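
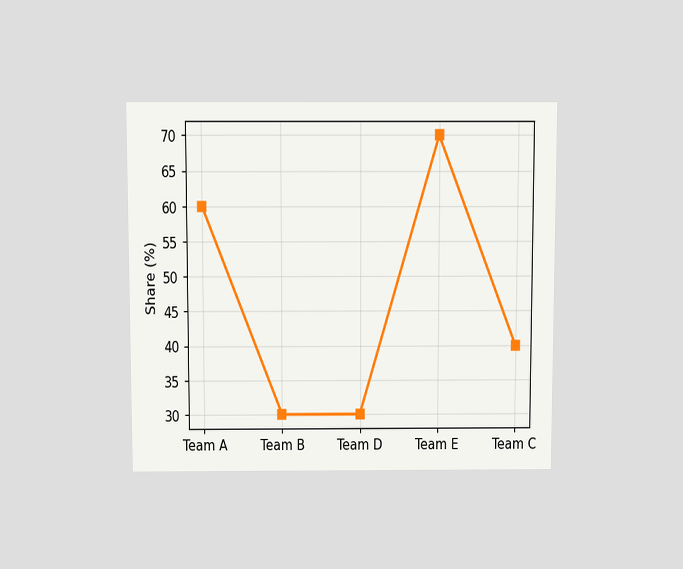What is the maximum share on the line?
The chart is viewed slightly from above. The highest point is at Team E, and reading across to the y-axis gives 70%.

70%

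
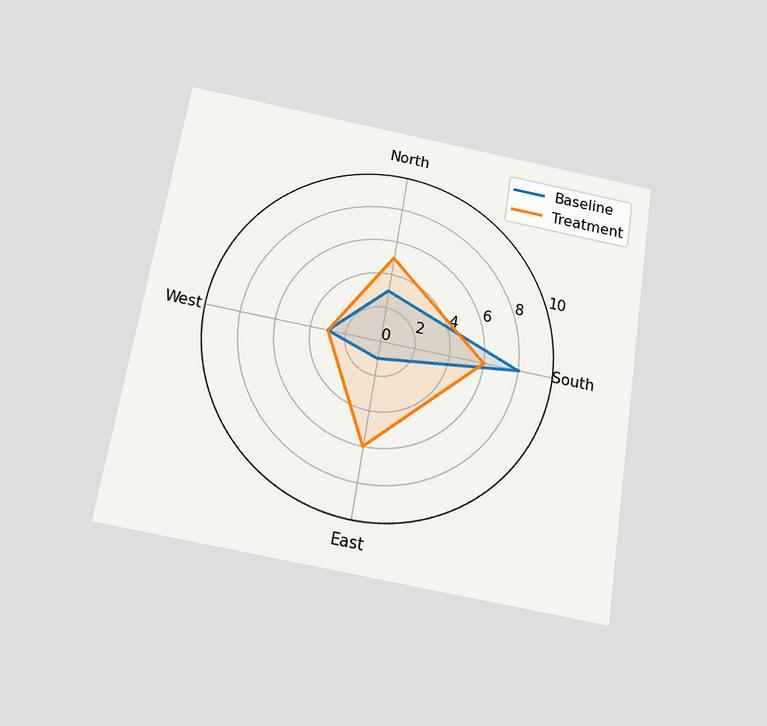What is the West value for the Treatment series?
3

The chart is tilted about 9° clockwise and viewed slightly from below. On the West axis, Treatment reaches 3.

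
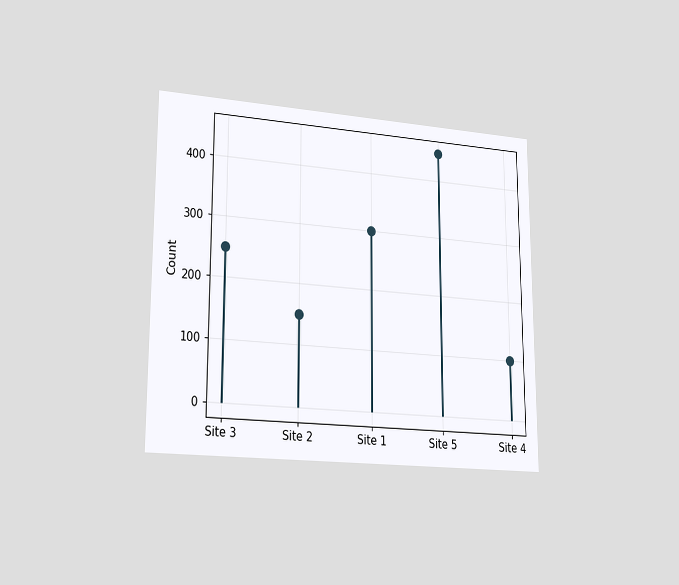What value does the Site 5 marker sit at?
450

The chart is viewed slightly from the left. The Site 5 marker sits at 450.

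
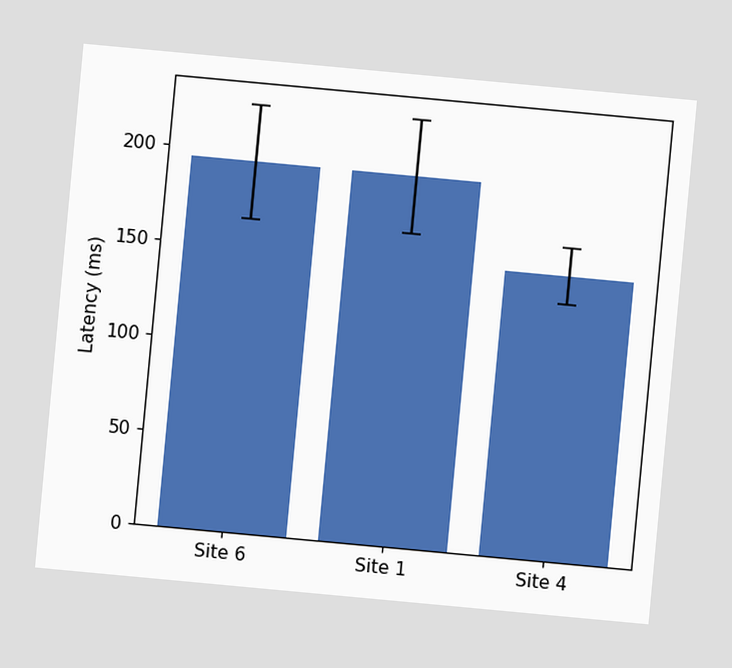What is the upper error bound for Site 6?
The chart is tilted about 5° clockwise. The Site 6 bar's upper whisker reaches 225ms.

225ms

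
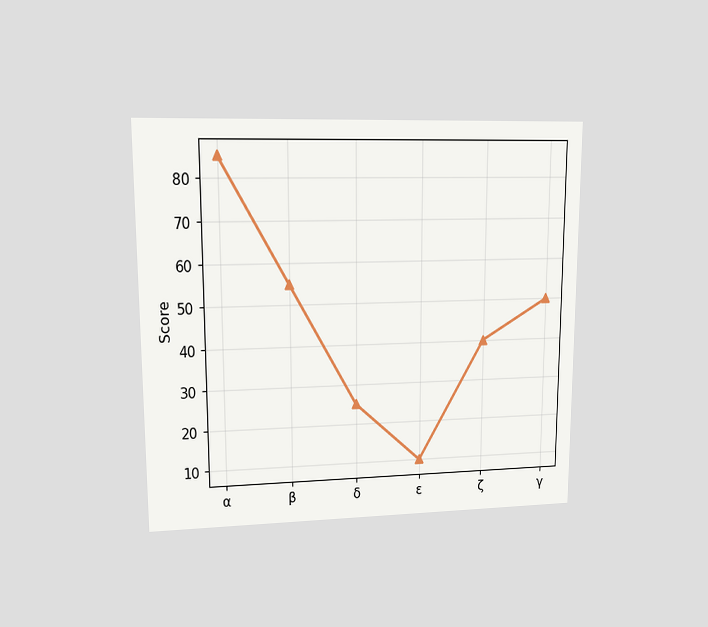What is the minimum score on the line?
The chart is viewed at a slight angle. The lowest point is at ε, and reading across to the y-axis gives 10.

10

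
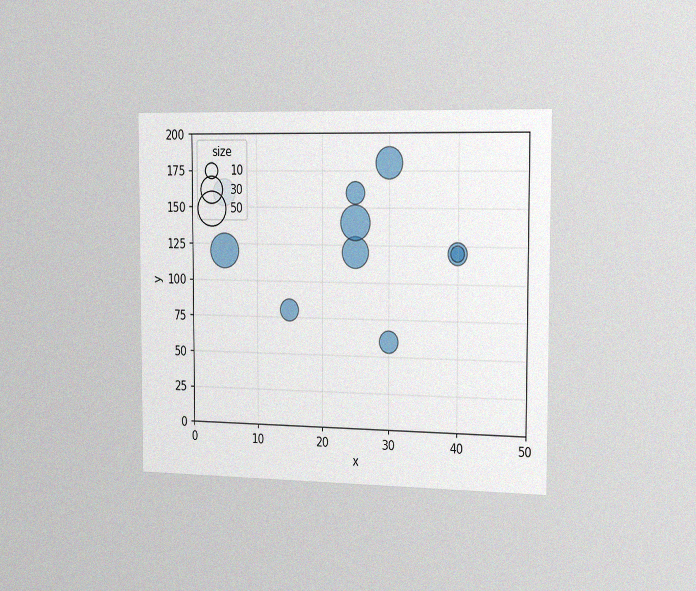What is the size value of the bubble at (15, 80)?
The chart is viewed slightly from the right, with some photo noise. Matching the bubble at (15, 80) against the size legend gives 20.

20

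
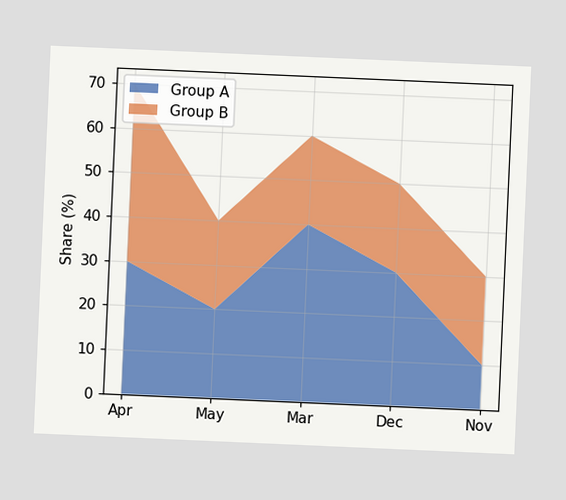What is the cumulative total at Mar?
The chart is tilted about 3° clockwise. The stacked total at Mar reaches 60%.

60%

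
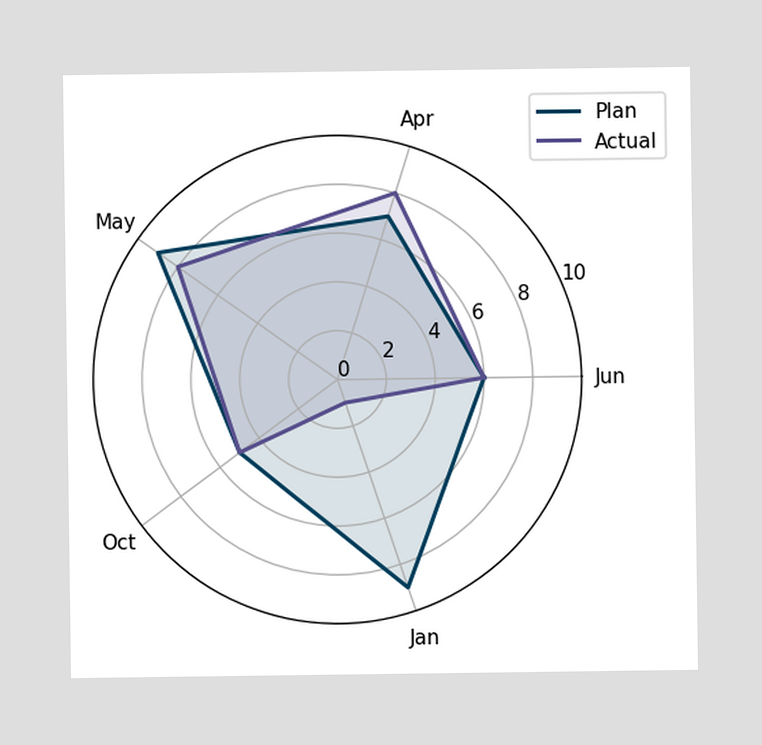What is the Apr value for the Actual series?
8

On the Apr axis, Actual reaches 8.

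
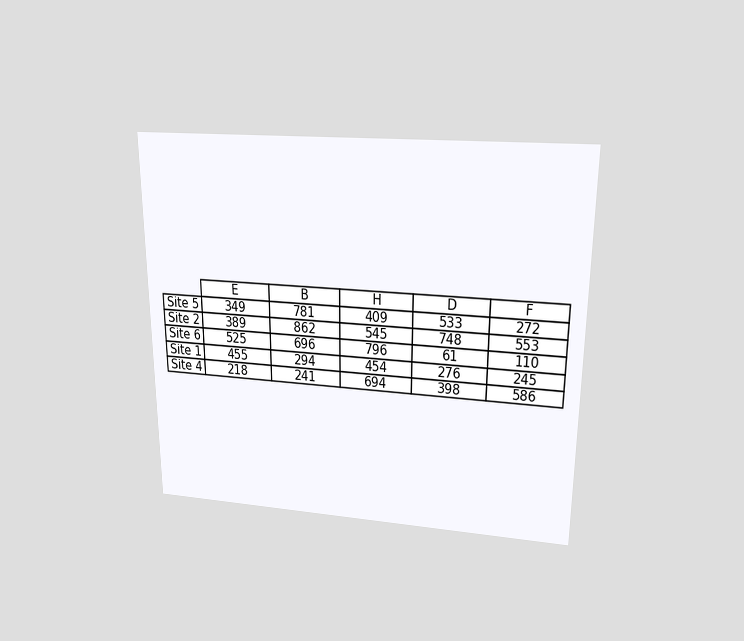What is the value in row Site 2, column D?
748

The chart is viewed slightly from above. The (Site 2, D) cell reads 748.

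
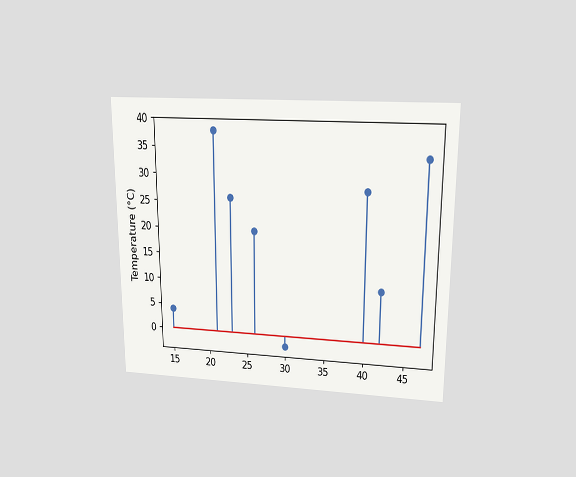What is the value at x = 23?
26°C

The chart is viewed slightly from above. The stem at x=23 reaches 26°C.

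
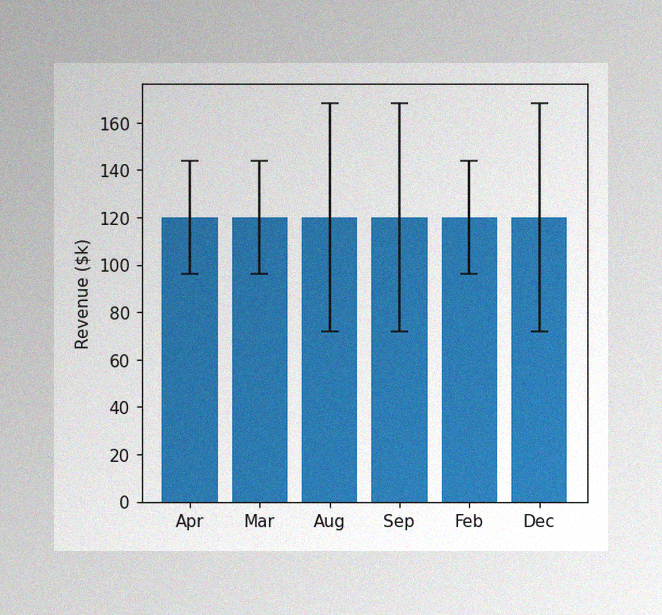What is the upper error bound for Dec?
$168k

The image has some photo noise and uneven lighting. The Dec bar's upper whisker reaches $168k.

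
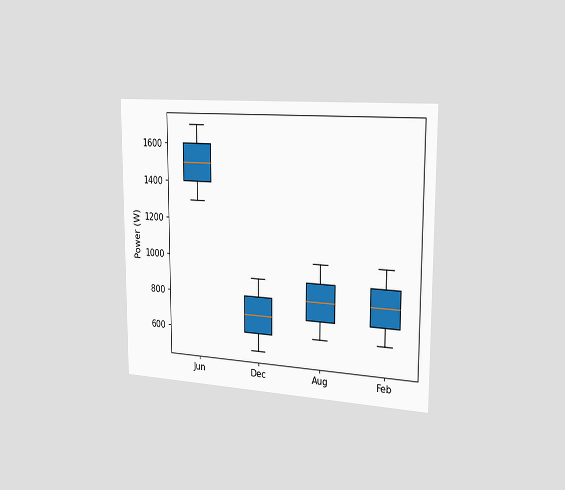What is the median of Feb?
The chart is viewed slightly from the right. The median line in the Feb box sits at 800W.

800W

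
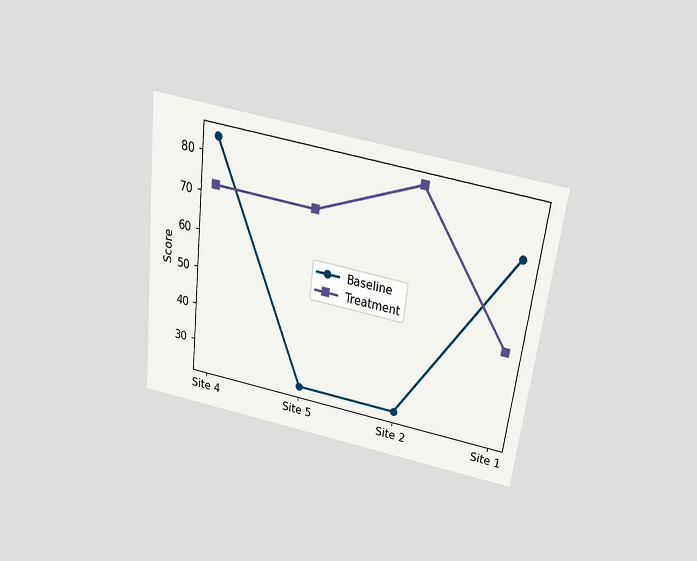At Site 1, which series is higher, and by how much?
Baseline, by 24

The chart is tilted about 7° clockwise and viewed slightly from above. At Site 1, Baseline sits above the other line by 24.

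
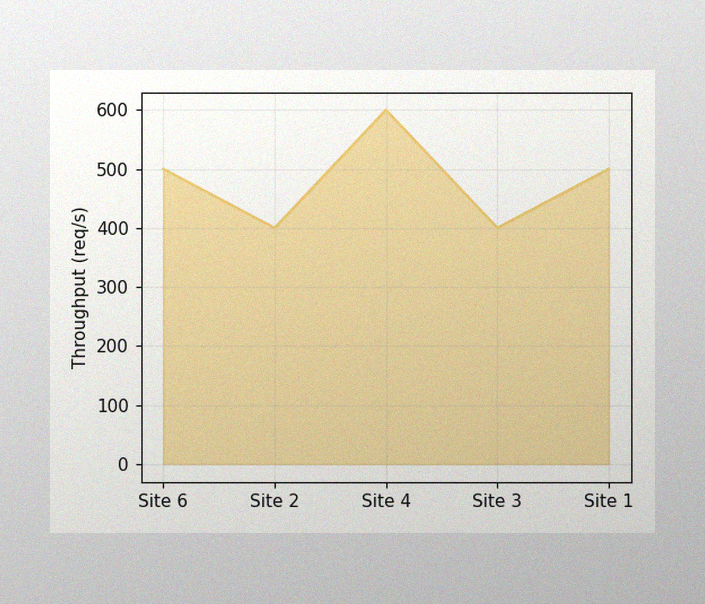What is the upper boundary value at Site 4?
The image has some photo noise and uneven lighting. At Site 4 the upper boundary is at 600req/s.

600req/s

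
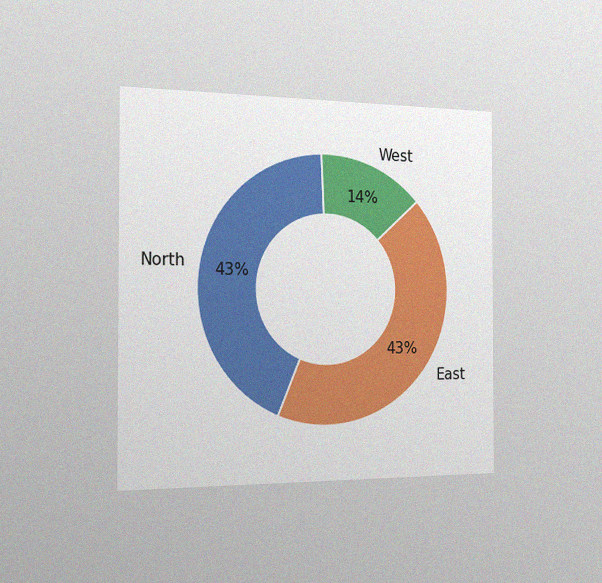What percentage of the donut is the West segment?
14%

The chart is viewed slightly from the left, with some photo noise. The West segment takes up 14% of the ring.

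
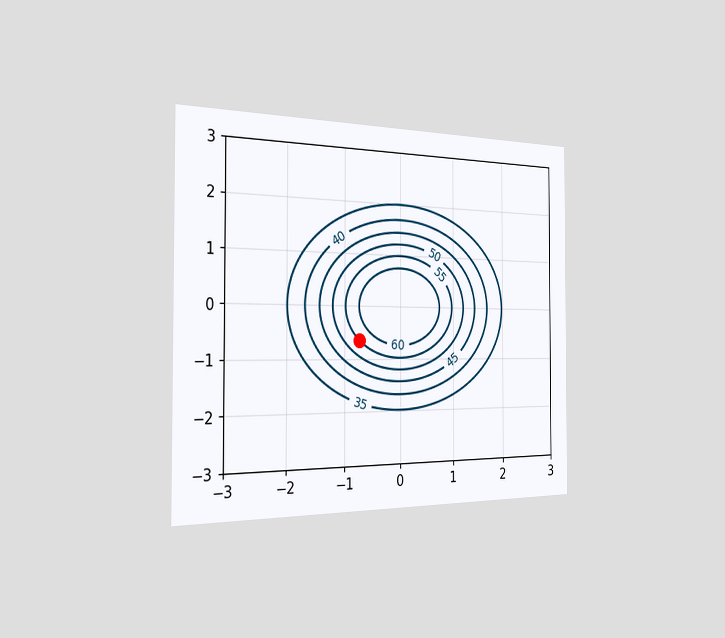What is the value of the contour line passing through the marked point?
55

The chart is viewed slightly from the left. The marked point sits on the contour labelled 55.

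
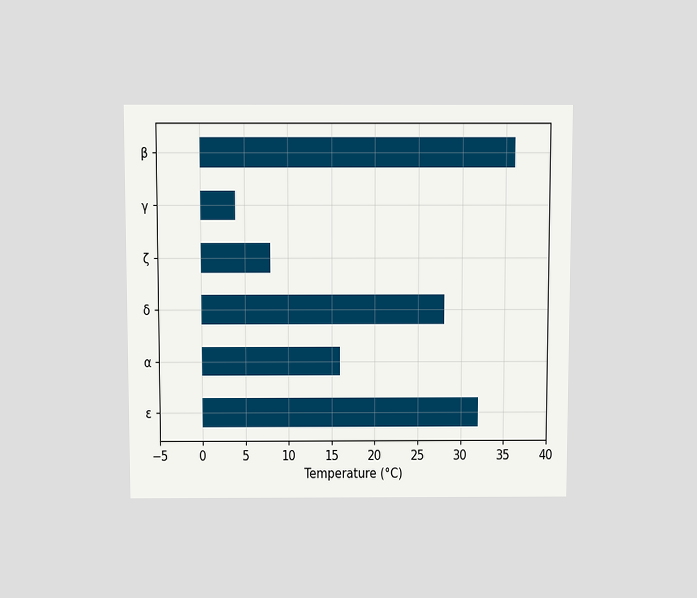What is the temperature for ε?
The chart is viewed slightly from above. Reading along the chart's x-axis, the ε bar reaches 32°C.

32°C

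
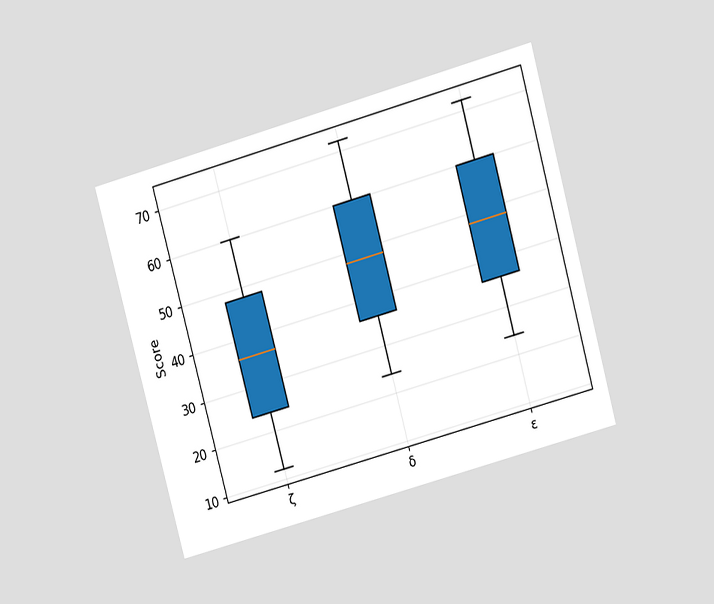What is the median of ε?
The chart is tilted about 15° counter-clockwise and viewed at a slight angle. The median line in the ε box sits at 48.

48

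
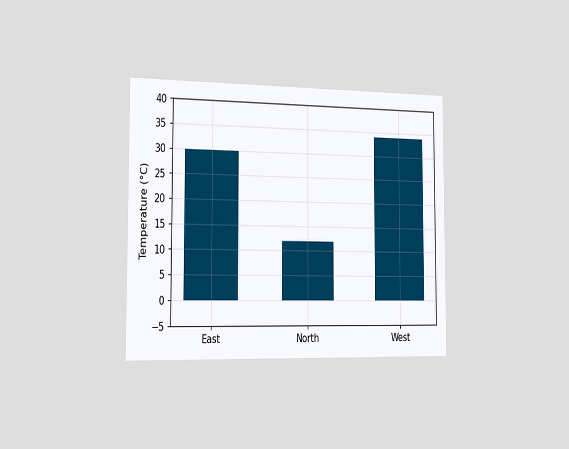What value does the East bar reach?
The chart is viewed slightly from the left. Reading along the chart's y-axis, the East bar reaches 30°C.

30°C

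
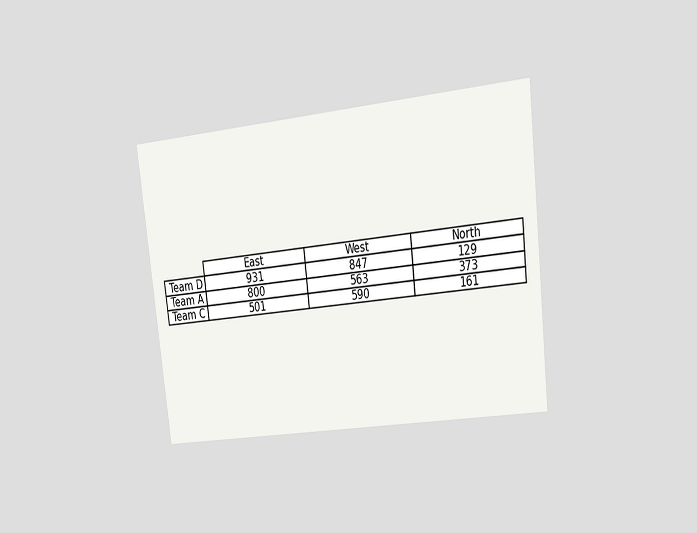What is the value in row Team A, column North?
373

The chart is tilted about 6° counter-clockwise and viewed at a slight angle. The (Team A, North) cell reads 373.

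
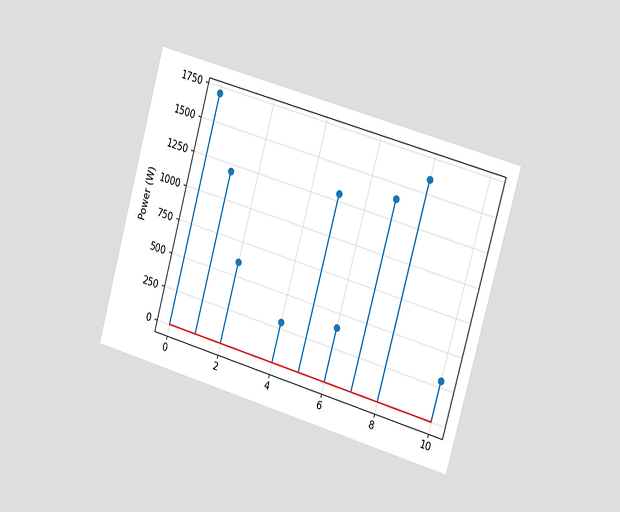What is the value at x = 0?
The chart is tilted about 16° clockwise and viewed slightly from the right. The stem at x=0 reaches 1700W.

1700W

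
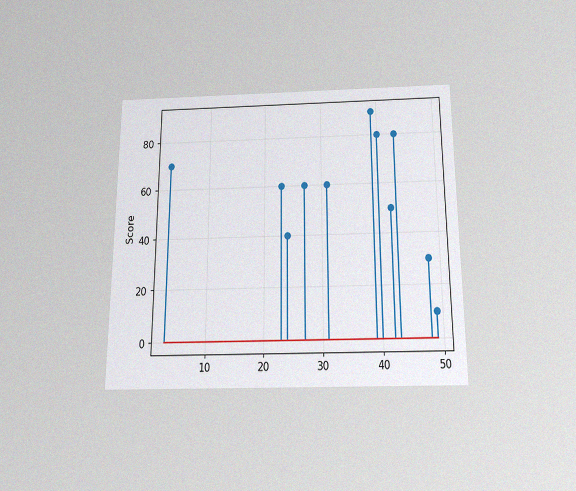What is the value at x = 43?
80

The chart is viewed slightly from below, with some photo noise. The stem at x=43 reaches 80.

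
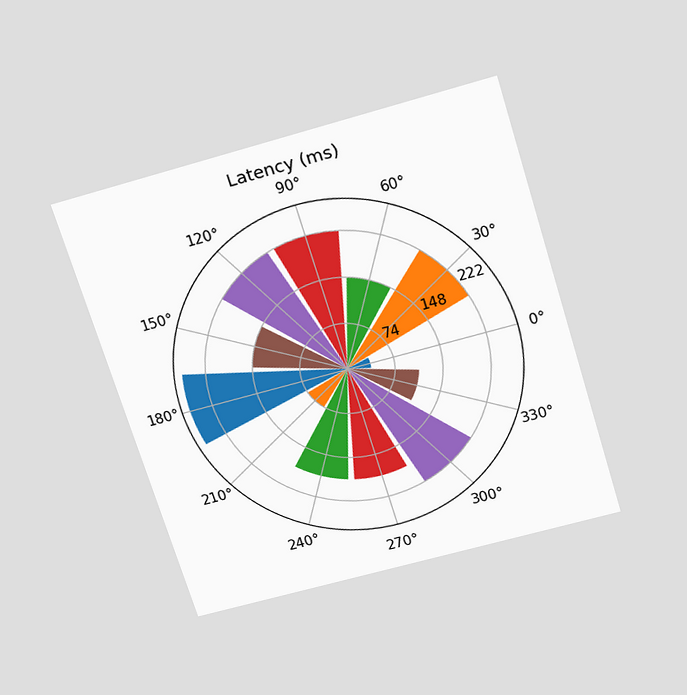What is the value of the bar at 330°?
111ms

The chart is tilted about 17° counter-clockwise and viewed slightly from above. The bar at 330° reaches 111ms on the radial axis.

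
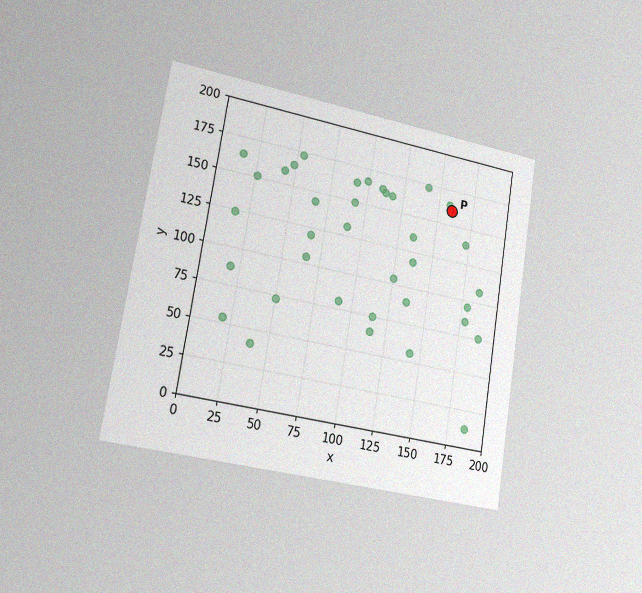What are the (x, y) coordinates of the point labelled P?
(160, 160)

The chart is tilted about 9° clockwise and viewed slightly from the left, with some photo noise. Following the gridlines from P to each axis, P sits at (160, 160).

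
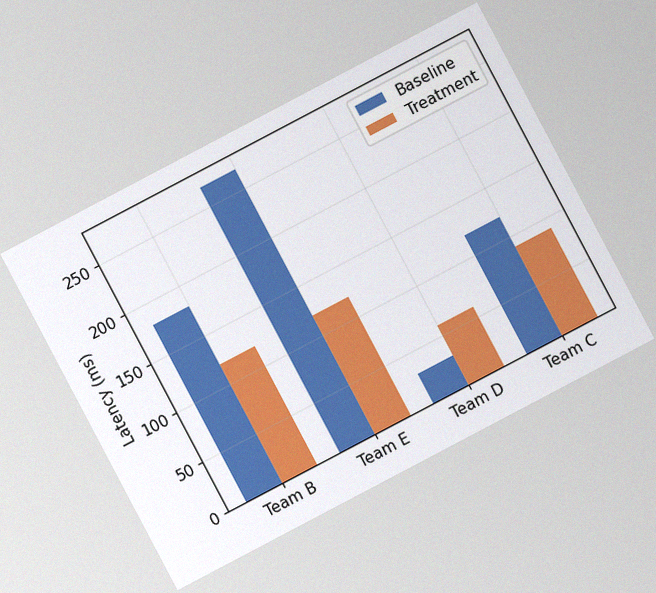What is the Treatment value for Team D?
60ms

The chart is tilted about 28° counter-clockwise, with some photo noise. The Treatment bar at Team D reaches 60ms on the y-axis.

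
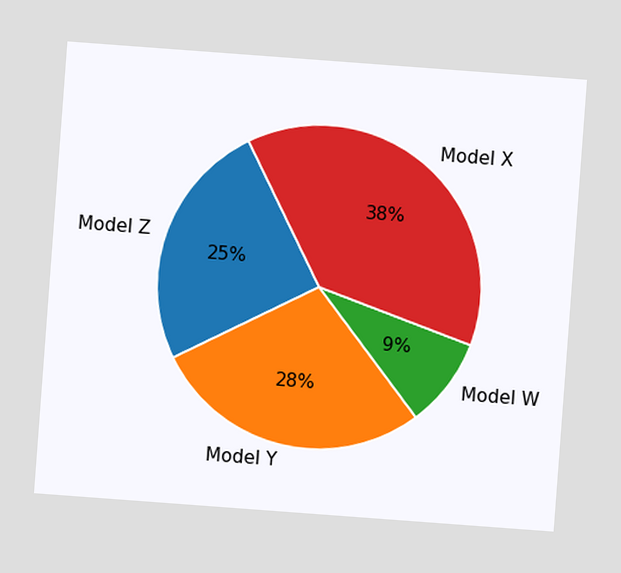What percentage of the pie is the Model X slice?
The chart is tilted about 4° clockwise. The Model X slice takes up 38% of the pie.

38%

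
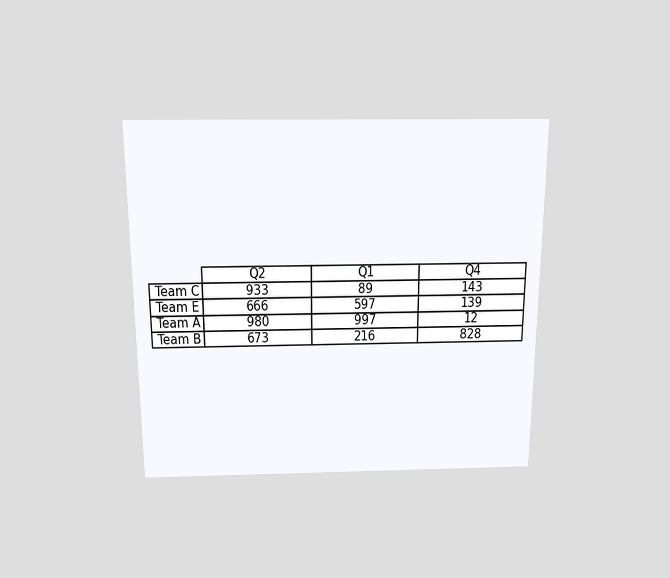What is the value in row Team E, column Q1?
597

The chart is viewed slightly from above. The (Team E, Q1) cell reads 597.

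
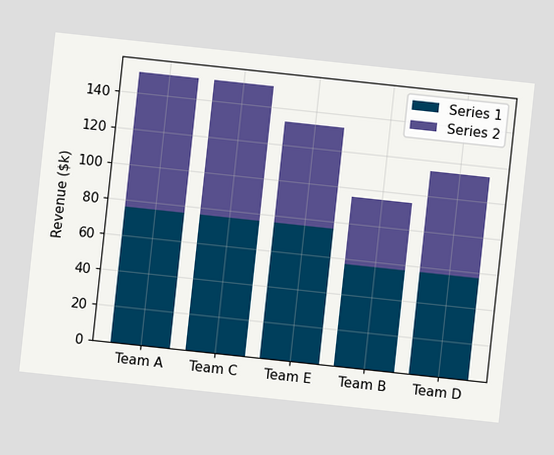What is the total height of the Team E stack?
The chart is tilted about 6° clockwise. The Team E stack's top reaches $133k on the y-axis.

$133k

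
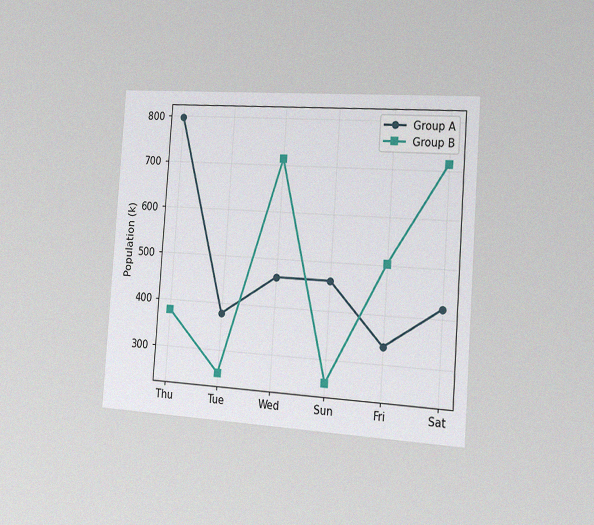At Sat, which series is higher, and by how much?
The chart is tilted about 4° clockwise and viewed slightly from the right, with some photo noise. At Sat, Group B sits above the other line by 294k.

Group B, by 294k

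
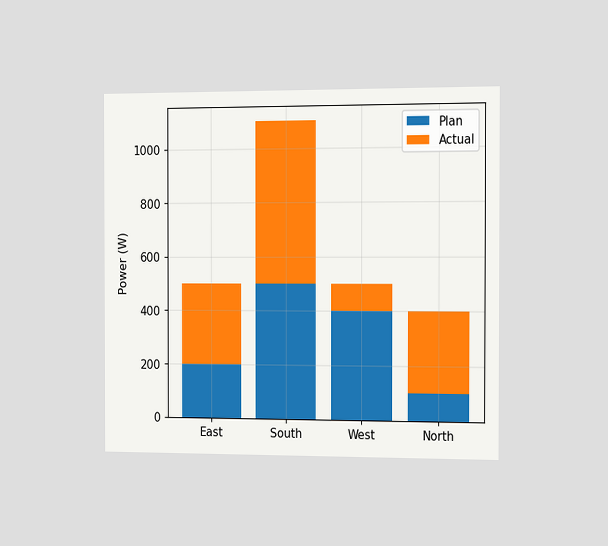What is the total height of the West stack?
500W

The chart is viewed slightly from the right. The West stack's top reaches 500W on the y-axis.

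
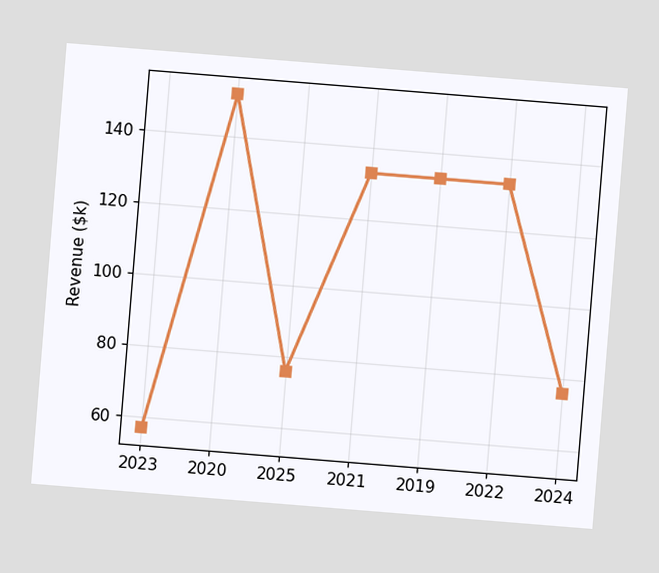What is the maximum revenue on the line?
The chart is tilted about 5° clockwise. The highest point is at 2020, and reading across to the y-axis gives $152k.

$152k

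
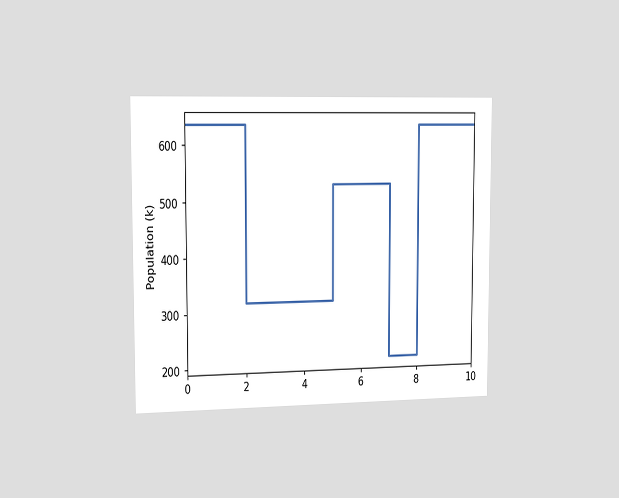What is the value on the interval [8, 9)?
The chart is viewed slightly from the left. On [8, 9) the step sits at 636k.

636k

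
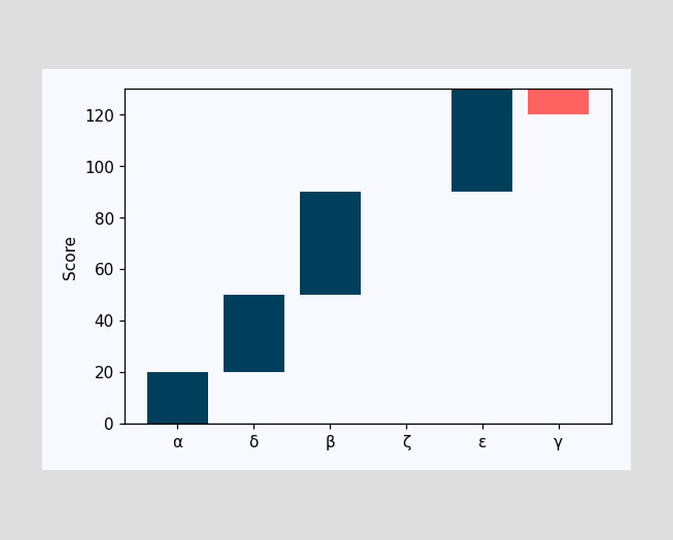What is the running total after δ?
50

After δ the running total reaches 50.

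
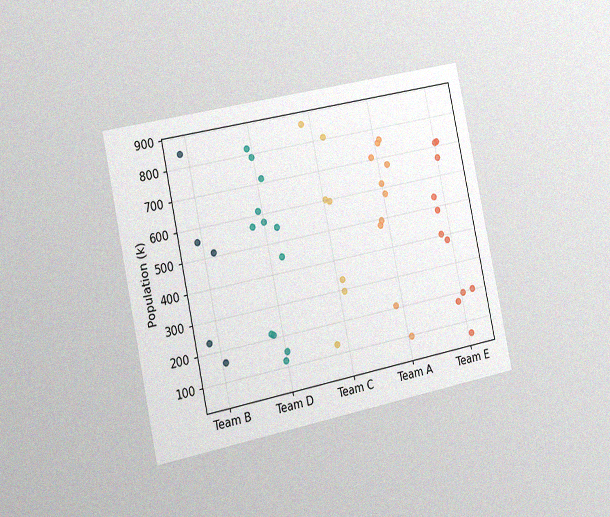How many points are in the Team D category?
12

The chart is tilted about 12° counter-clockwise and viewed slightly from the left, with some photo noise. Counting the markers in the Team D column gives 12.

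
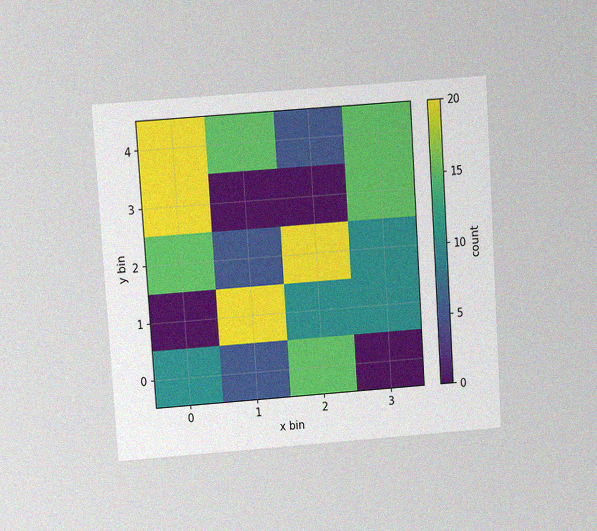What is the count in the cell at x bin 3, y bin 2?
10

The chart is tilted about 4° counter-clockwise and viewed slightly from above, with some photo noise. Matching the cell (3, 2) against the colorbar gives 10.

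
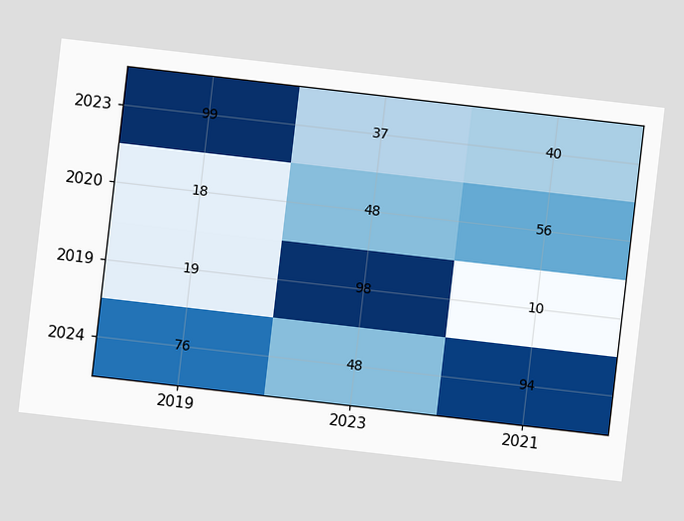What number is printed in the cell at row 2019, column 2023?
The chart is tilted about 7° clockwise. The (2019, 2023) cell reads 98.

98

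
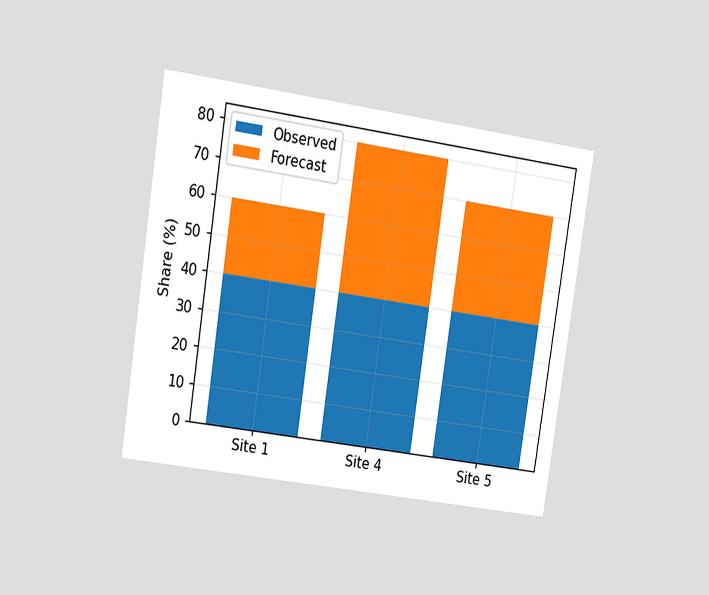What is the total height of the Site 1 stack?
60%

The chart is tilted about 9° clockwise and viewed slightly from the left. The Site 1 stack's top reaches 60% on the y-axis.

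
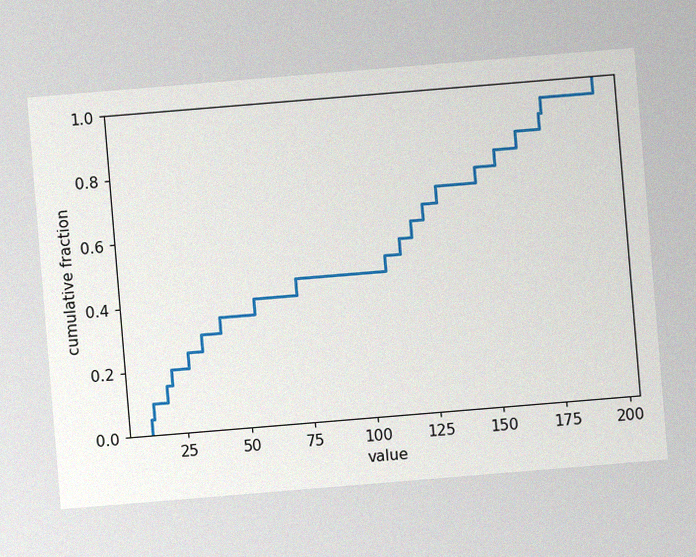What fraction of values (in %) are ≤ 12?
10%

The chart is tilted about 5° counter-clockwise, with some photo noise. At x=12 the ECDF step is at 10%.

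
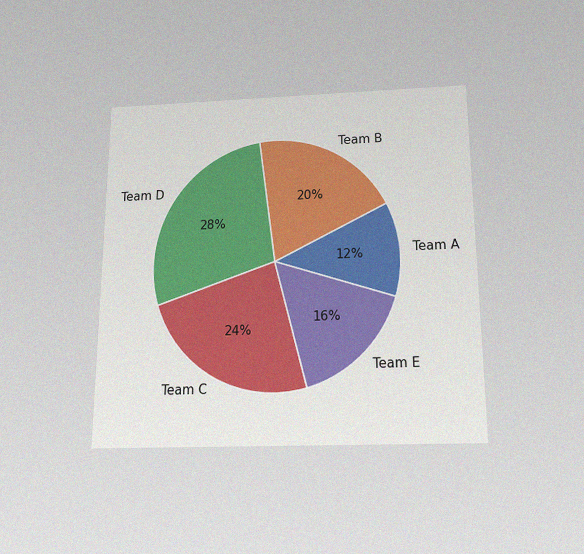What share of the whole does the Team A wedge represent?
12%

The chart is viewed slightly from below, with some photo noise. The Team A slice takes up 12% of the pie.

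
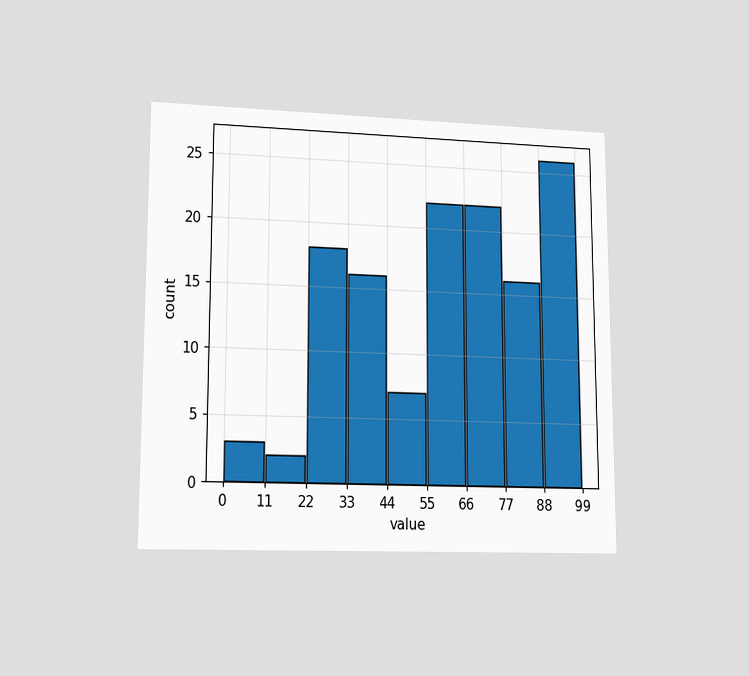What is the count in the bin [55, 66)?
The chart is viewed at a slight angle. The [55, 66) bin has height 22.

22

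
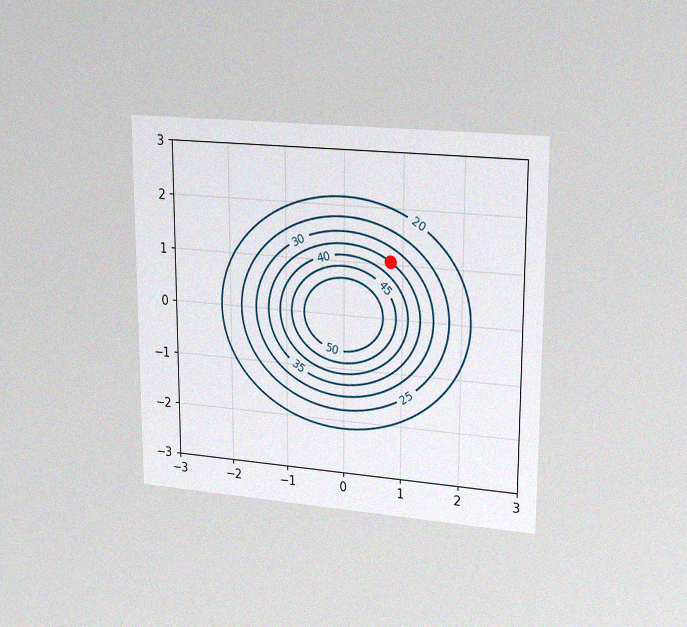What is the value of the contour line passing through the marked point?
The chart is viewed slightly from the right, with some photo noise. The marked point sits on the contour labelled 35.

35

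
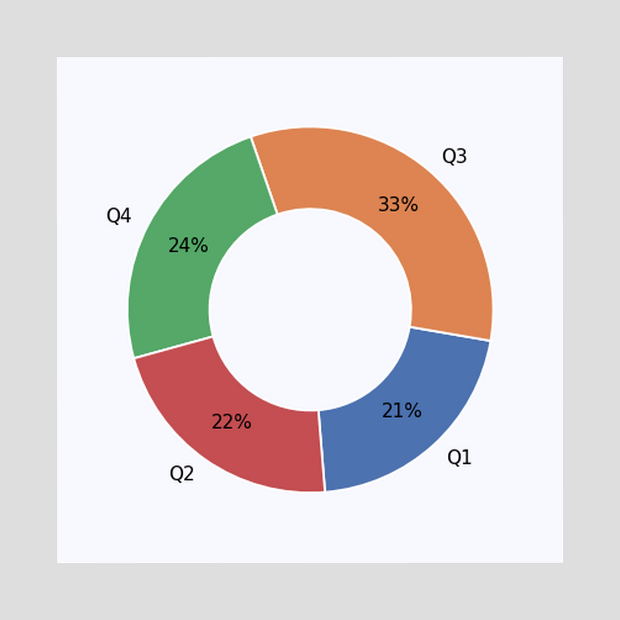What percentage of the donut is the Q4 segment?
The Q4 segment takes up 24% of the ring.

24%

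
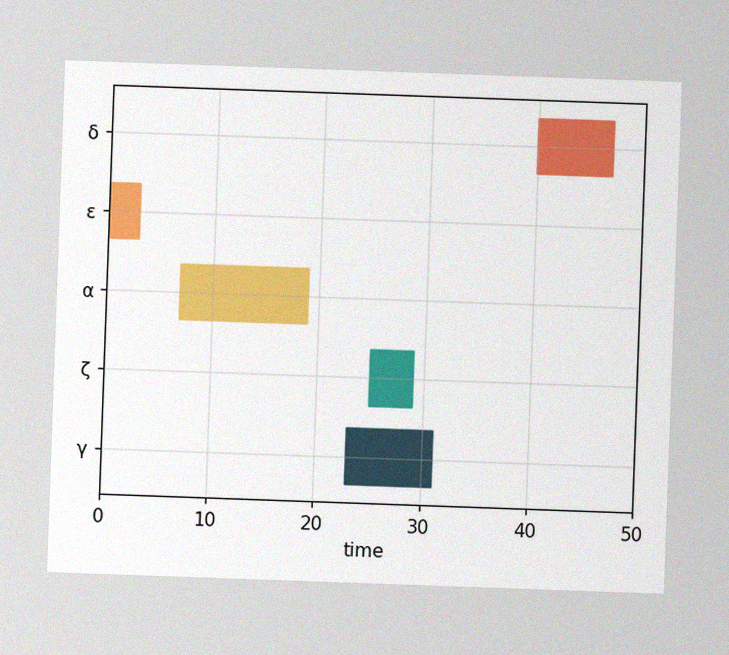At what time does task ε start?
The chart is tilted about 2° clockwise, with some photo noise. The ε bar begins at t=0.

0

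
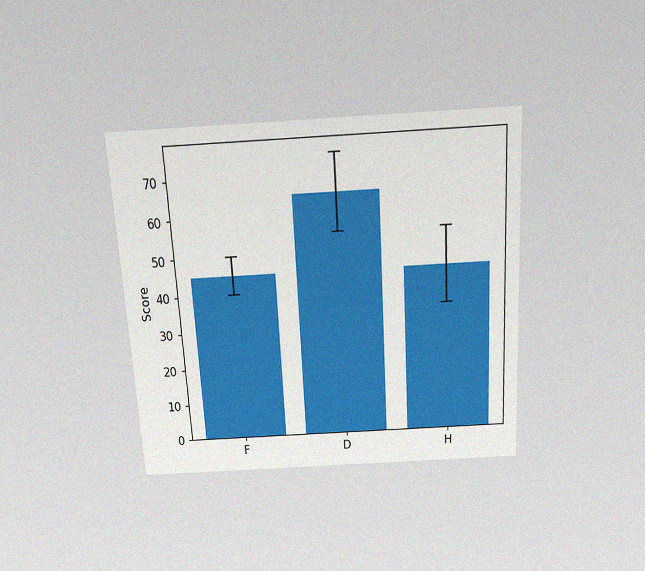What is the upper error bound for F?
50

The chart is tilted about 3° counter-clockwise and viewed slightly from above, with some photo noise. The F bar's upper whisker reaches 50.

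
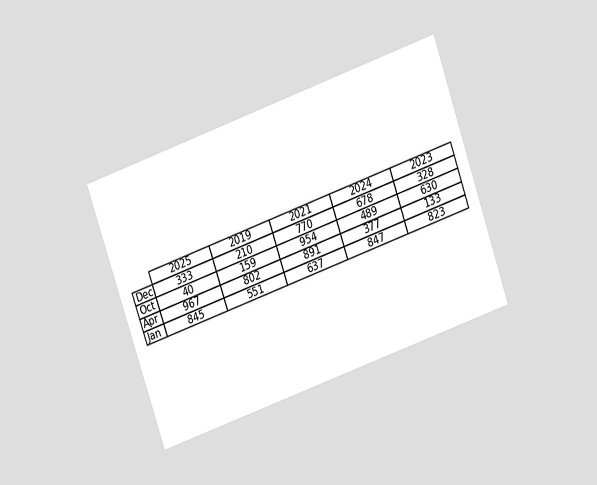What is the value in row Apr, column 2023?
133

The chart is tilted about 19° counter-clockwise and viewed slightly from above. The (Apr, 2023) cell reads 133.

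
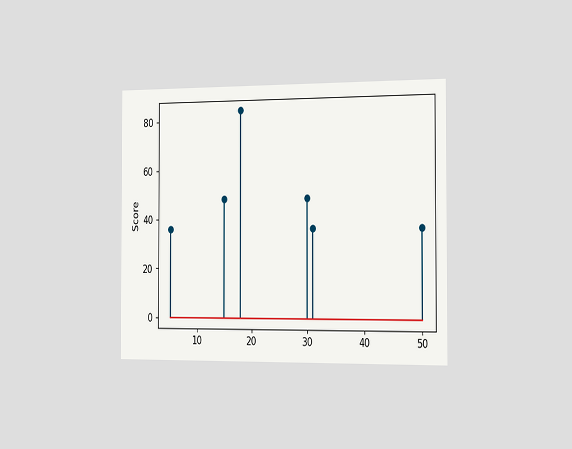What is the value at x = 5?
36

The chart is viewed slightly from the right. The stem at x=5 reaches 36.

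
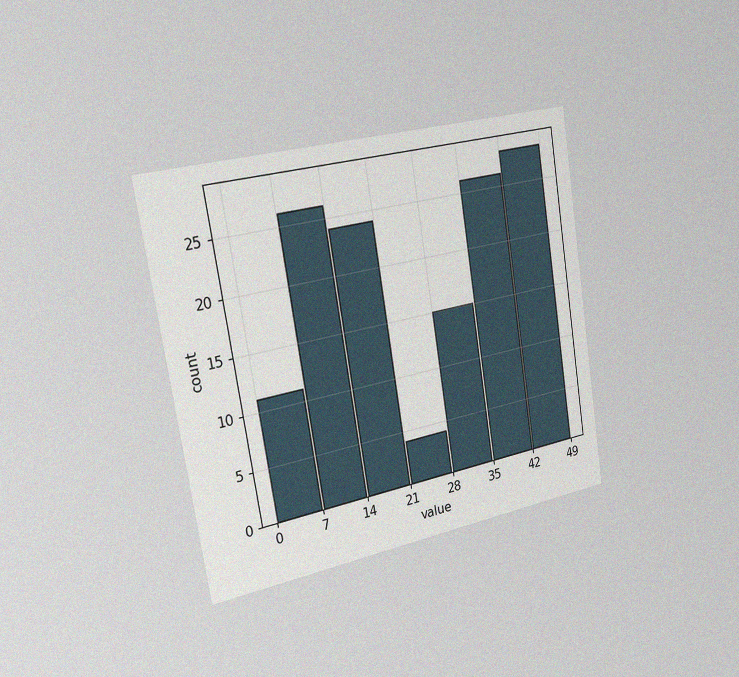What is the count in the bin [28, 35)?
The chart is tilted about 9° counter-clockwise and viewed slightly from the left, with some photo noise. The [28, 35) bin has height 15.

15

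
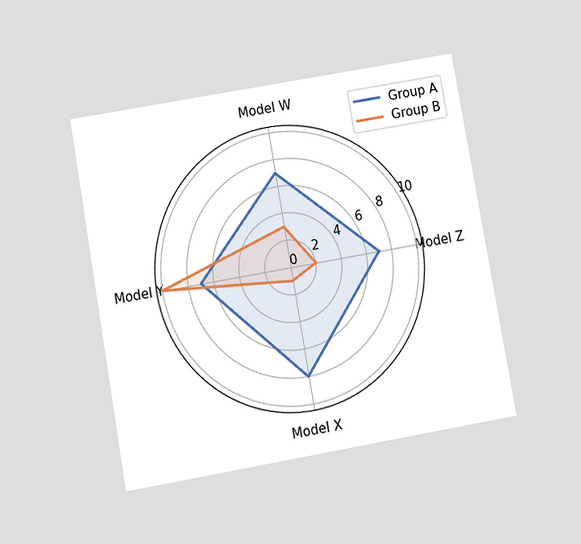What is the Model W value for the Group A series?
7

The chart is tilted about 10° counter-clockwise and viewed at a slight angle. On the Model W axis, Group A reaches 7.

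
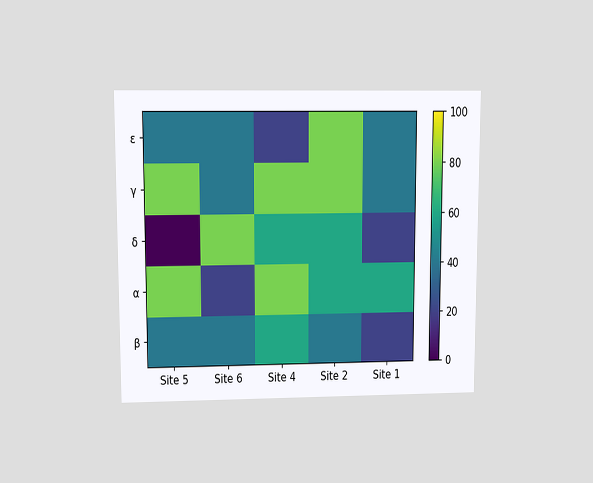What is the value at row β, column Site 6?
The chart is viewed at a slight angle. Matching cell (β, Site 6) against the colorbar gives 40.

40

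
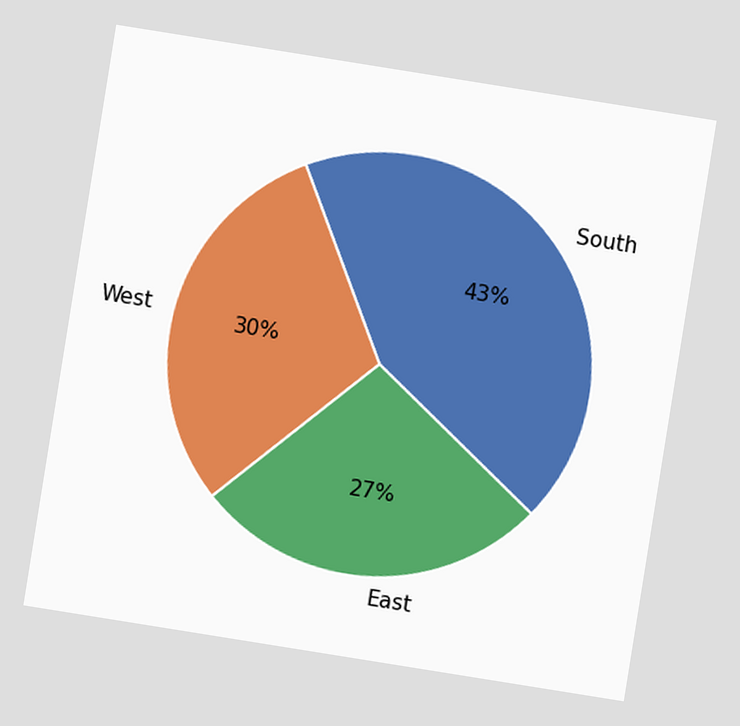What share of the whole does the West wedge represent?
The chart is tilted about 9° clockwise. The West slice takes up 30% of the pie.

30%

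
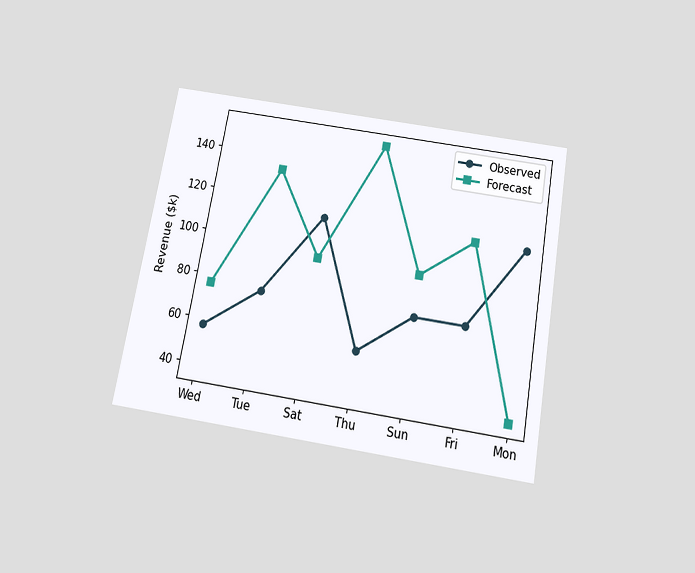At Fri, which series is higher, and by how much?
The chart is tilted about 10° clockwise and viewed slightly from below. At Fri, Forecast sits above the other line by $38k.

Forecast, by $38k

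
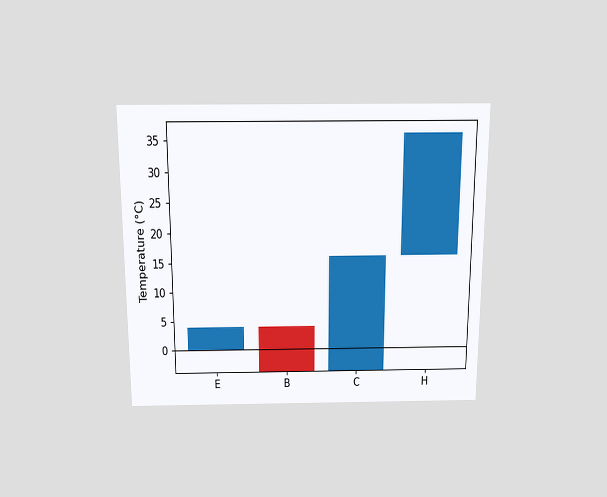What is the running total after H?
The chart is viewed slightly from above. After H the running total reaches 36°C.

36°C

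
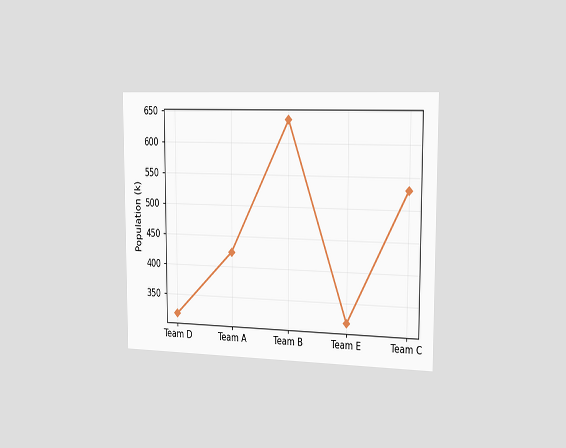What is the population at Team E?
The chart is viewed slightly from the right. At Team E, the line is at 318k.

318k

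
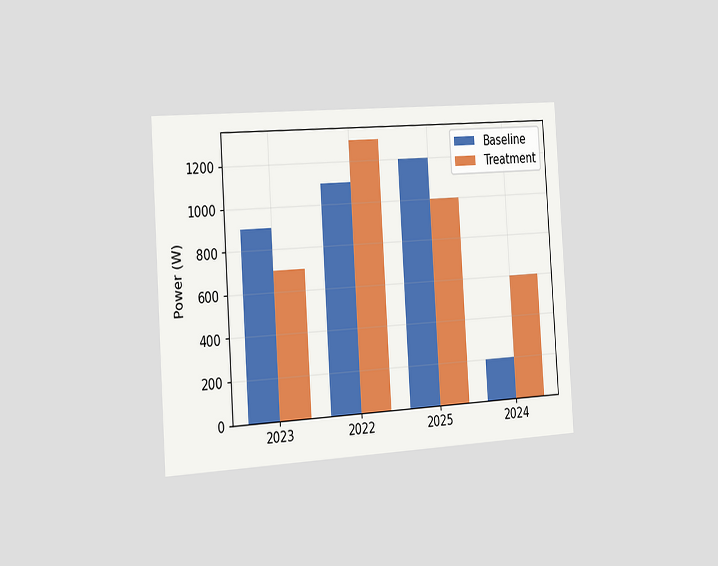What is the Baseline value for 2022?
1100W

The chart is tilted about 4° counter-clockwise and viewed slightly from the left. The Baseline bar at 2022 reaches 1100W on the y-axis.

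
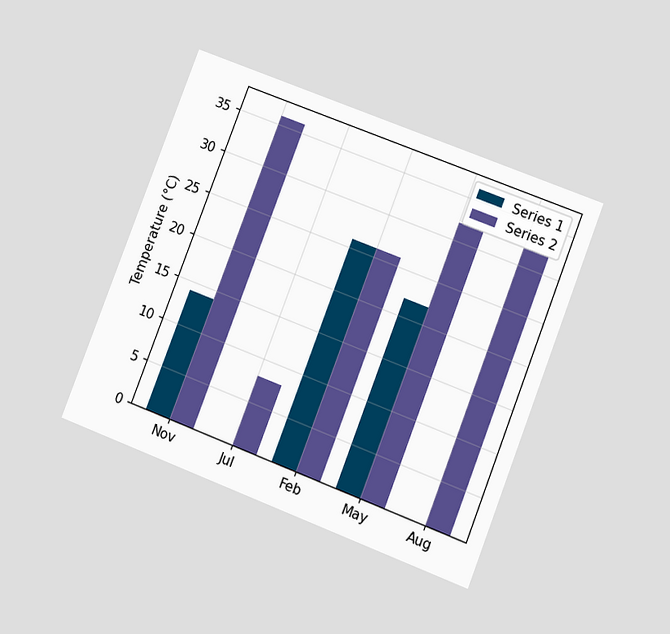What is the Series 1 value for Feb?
The chart is tilted about 21° clockwise and viewed at a slight angle. The Series 1 bar at Feb reaches 26°C on the y-axis.

26°C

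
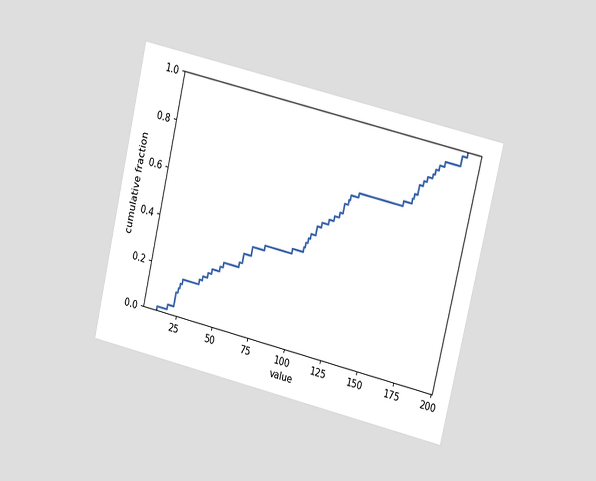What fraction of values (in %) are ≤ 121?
66%

The chart is tilted about 13° clockwise and viewed at a slight angle. At x=121 the ECDF step is at 66%.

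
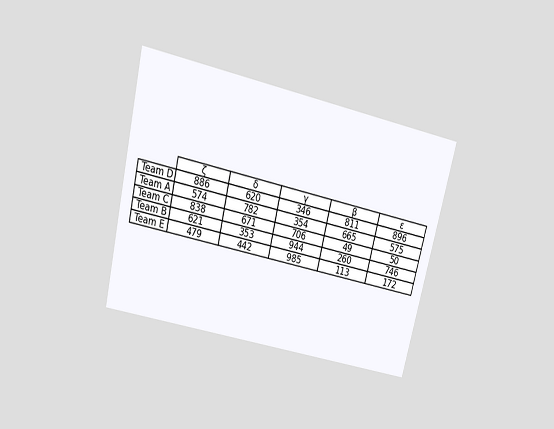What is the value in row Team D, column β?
The chart is tilted about 13° clockwise and viewed slightly from above. The (Team D, β) cell reads 811.

811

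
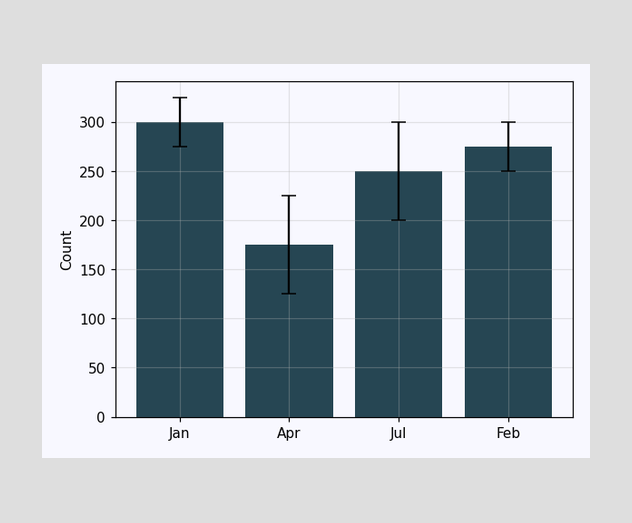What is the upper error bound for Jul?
300

The Jul bar's upper whisker reaches 300.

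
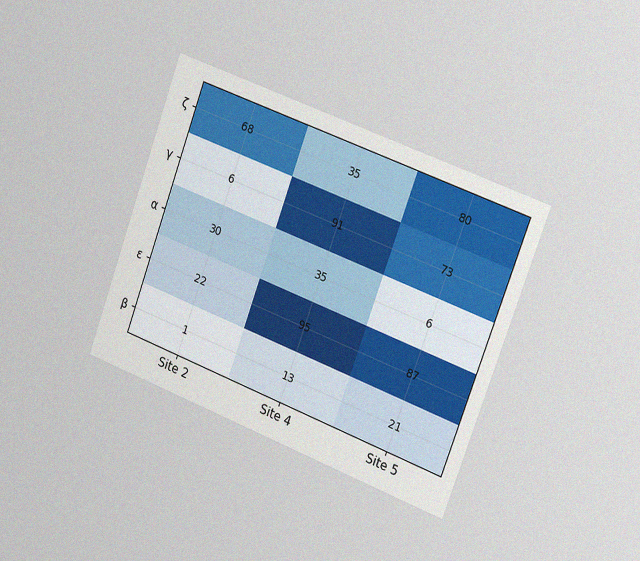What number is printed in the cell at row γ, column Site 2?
6

The chart is tilted about 20° clockwise and viewed slightly from the right, with some photo noise. The (γ, Site 2) cell reads 6.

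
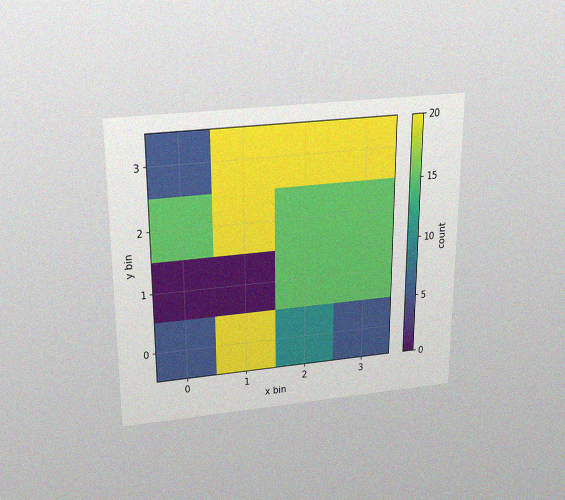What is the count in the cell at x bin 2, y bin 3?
The chart is viewed slightly from above, with some photo noise. Matching the cell (2, 3) against the colorbar gives 20.

20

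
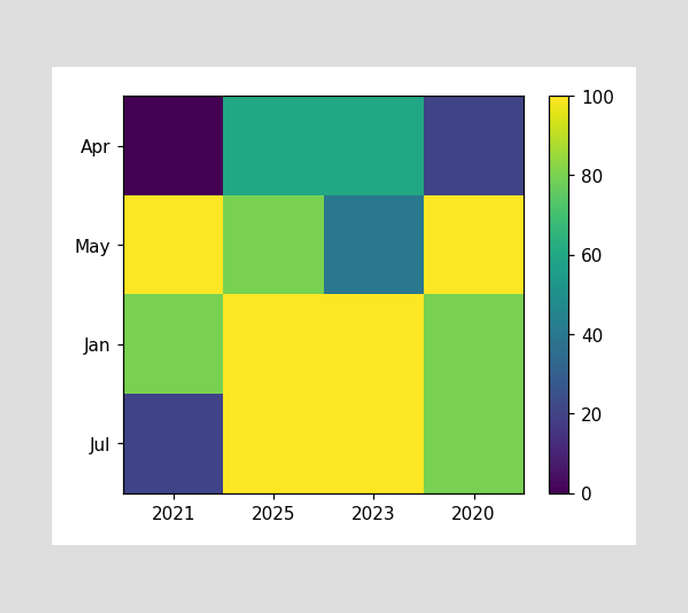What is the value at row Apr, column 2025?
Matching cell (Apr, 2025) against the colorbar gives 60.

60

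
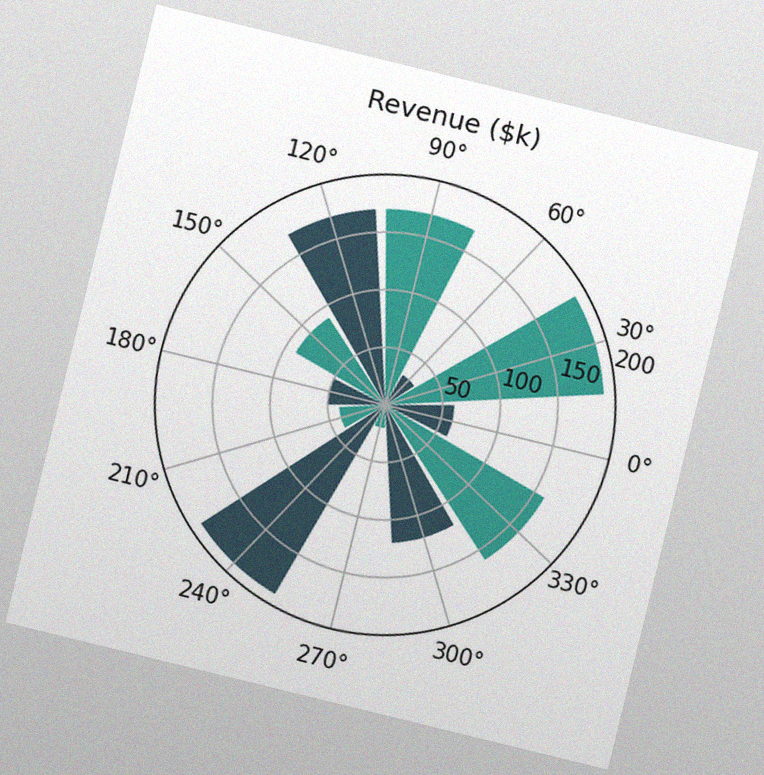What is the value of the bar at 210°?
$40k

The chart is tilted about 14° clockwise, with some photo noise. The bar at 210° reaches $40k on the radial axis.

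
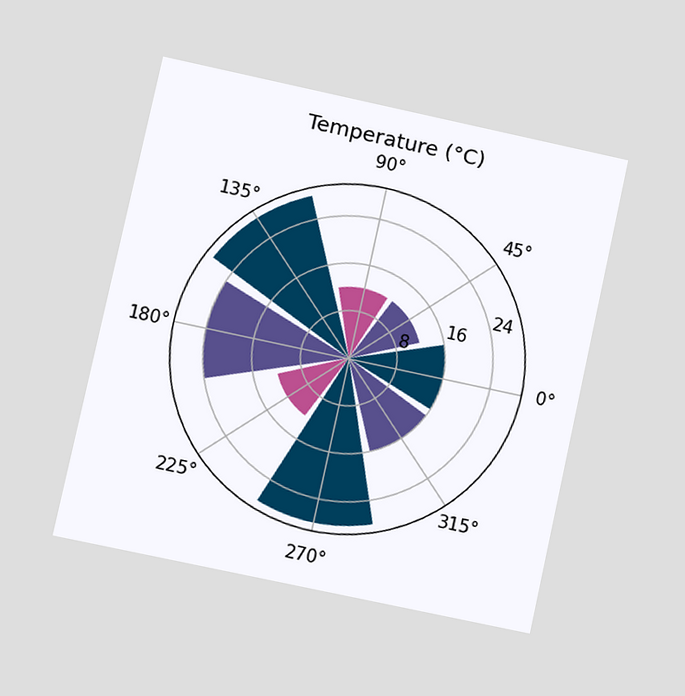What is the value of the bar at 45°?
12°C

The chart is tilted about 12° clockwise and viewed at a slight angle. The bar at 45° reaches 12°C on the radial axis.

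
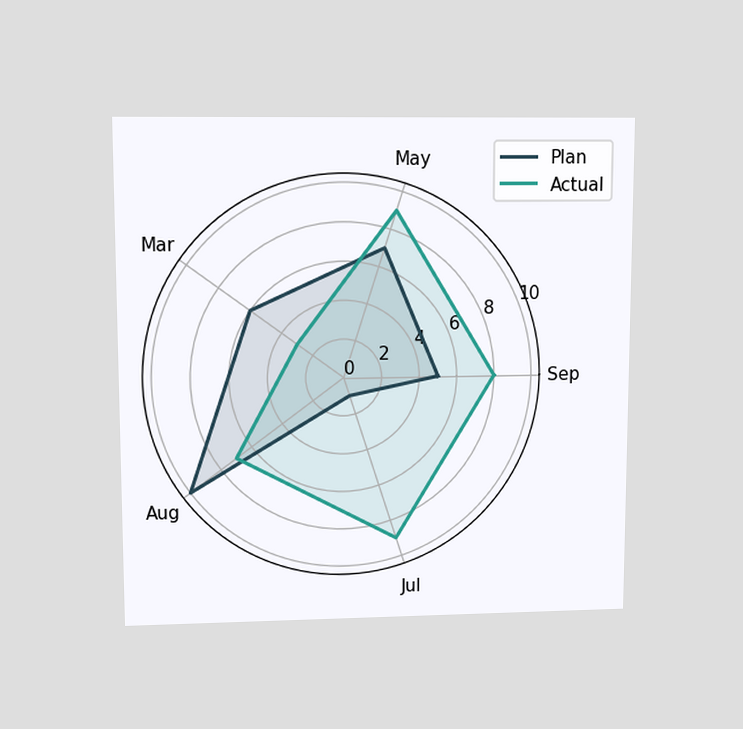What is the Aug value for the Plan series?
The chart is viewed at a slight angle. On the Aug axis, Plan reaches 10.

10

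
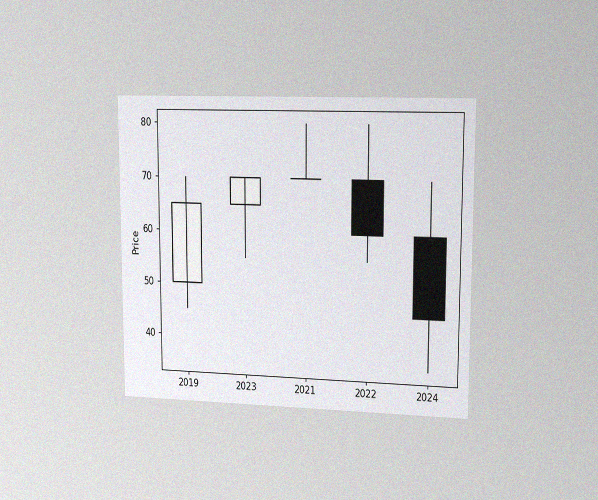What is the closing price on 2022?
The chart is viewed slightly from the right, with some photo noise. The 2022 candle closes at 60.

60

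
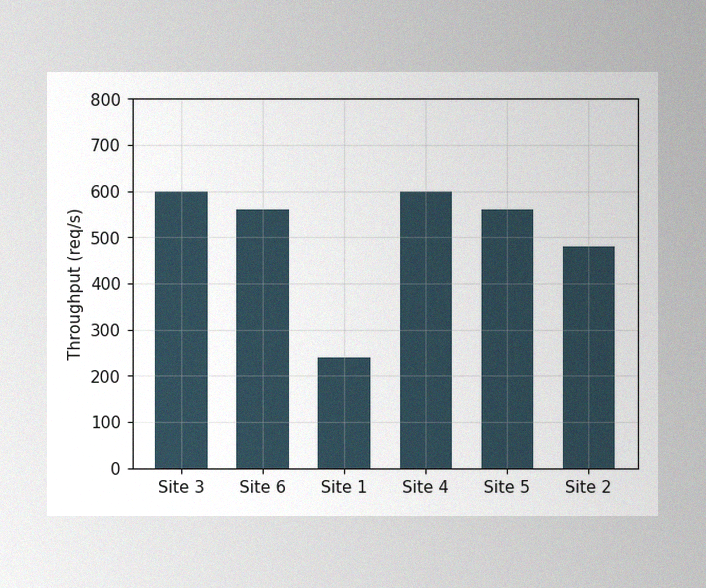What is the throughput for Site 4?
The image has some photo noise and uneven lighting. Reading along the chart's y-axis, the Site 4 bar reaches 600req/s.

600req/s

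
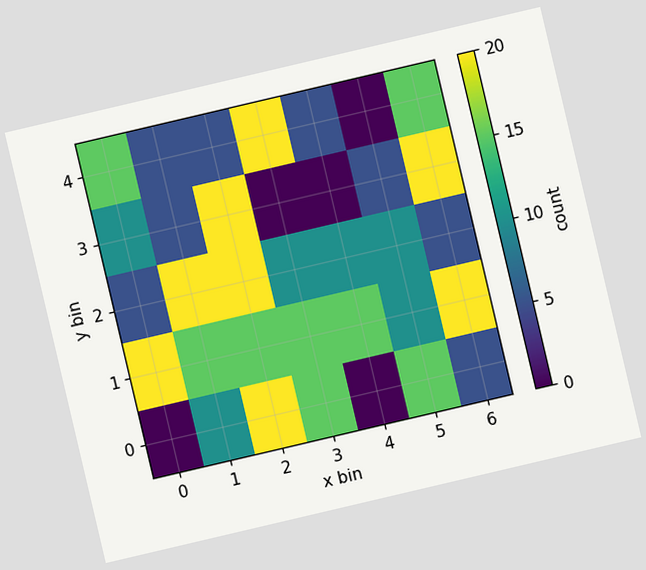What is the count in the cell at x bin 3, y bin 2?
10

The chart is tilted about 13° counter-clockwise. Matching the cell (3, 2) against the colorbar gives 10.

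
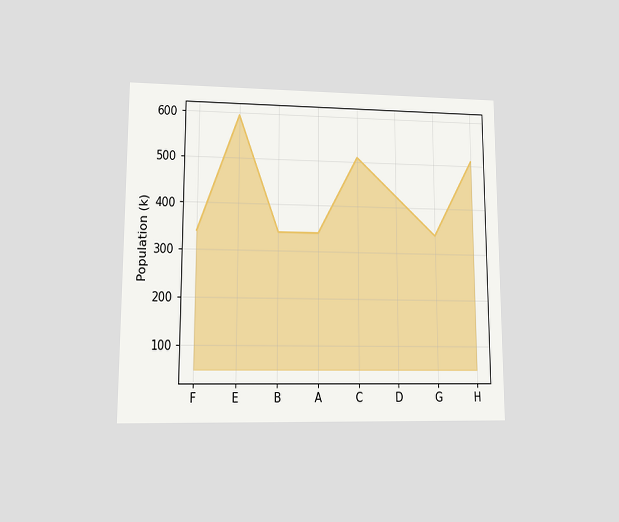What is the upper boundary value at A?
The chart is viewed at a slight angle. At A the upper boundary is at 340k.

340k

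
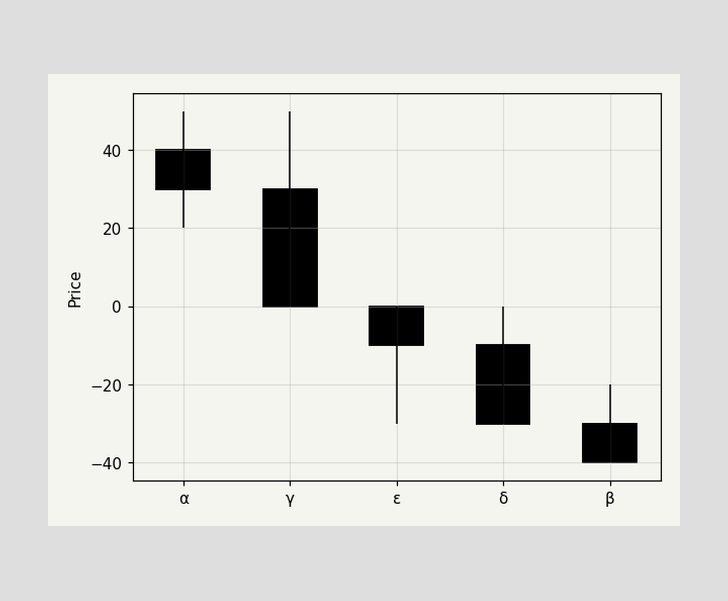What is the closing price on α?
The α candle closes at 30.

30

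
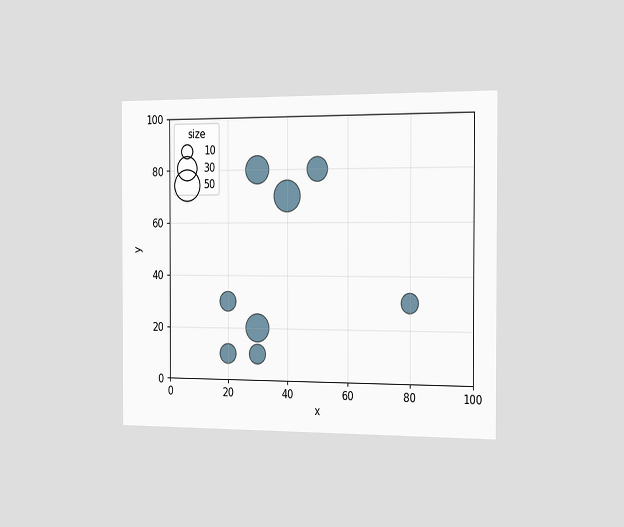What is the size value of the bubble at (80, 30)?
The chart is viewed slightly from the right. Matching the bubble at (80, 30) against the size legend gives 20.

20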